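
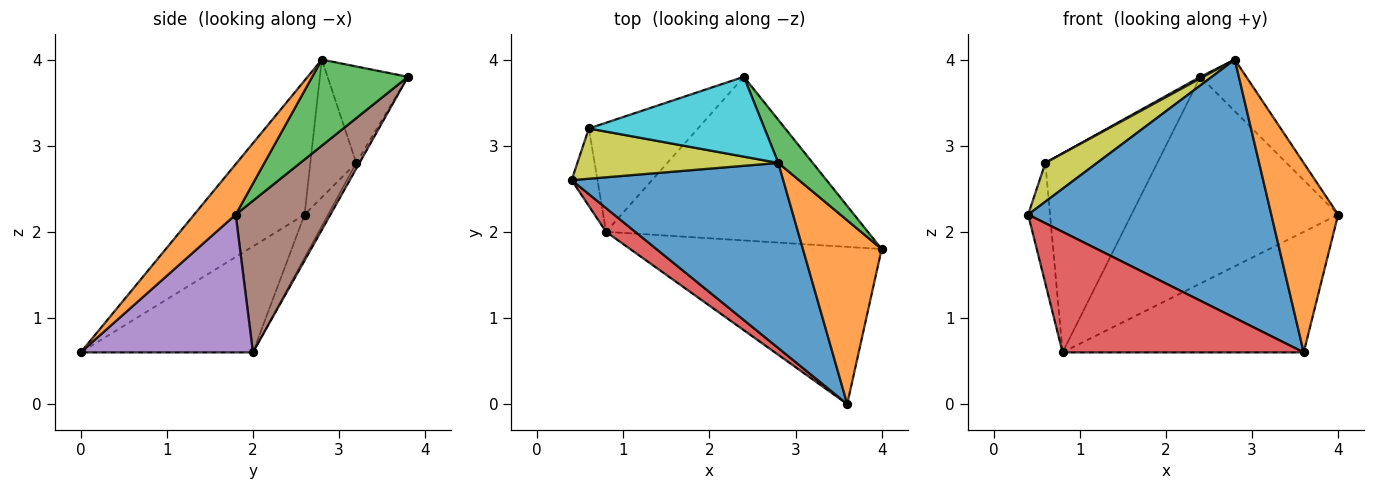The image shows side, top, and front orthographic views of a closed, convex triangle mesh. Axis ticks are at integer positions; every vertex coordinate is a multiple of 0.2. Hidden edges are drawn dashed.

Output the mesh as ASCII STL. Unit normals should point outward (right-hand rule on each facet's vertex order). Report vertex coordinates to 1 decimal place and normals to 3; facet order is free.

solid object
 facet normal -0.346 -0.763 0.546
  outer loop
   vertex 2.8 2.8 4.0
   vertex 0.4 2.6 2.2
   vertex 3.6 0.0 0.6
  endloop
 endfacet
 facet normal 0.407 -0.656 0.636
  outer loop
   vertex 2.8 2.8 4.0
   vertex 3.6 0.0 0.6
   vertex 4.0 1.8 2.2
  endloop
 endfacet
 facet normal 0.848 0.407 0.339
  outer loop
   vertex 2.4 3.8 3.8
   vertex 2.8 2.8 4.0
   vertex 4.0 1.8 2.2
  endloop
 endfacet
 facet normal -0.574 -0.804 0.158
  outer loop
   vertex 0.8 2.0 0.6
   vertex 3.6 0.0 0.6
   vertex 0.4 2.6 2.2
  endloop
 endfacet
 facet normal 0.399 0.558 -0.728
  outer loop
   vertex 0.8 2.0 0.6
   vertex 4.0 1.8 2.2
   vertex 3.6 0.0 0.6
  endloop
 endfacet
 facet normal 0.338 0.738 -0.584
  outer loop
   vertex 0.8 2.0 0.6
   vertex 2.4 3.8 3.8
   vertex 4.0 1.8 2.2
  endloop
 endfacet
 facet normal -0.669 0.625 -0.402
  outer loop
   vertex 0.6 3.2 2.8
   vertex 0.8 2.0 0.6
   vertex 0.4 2.6 2.2
  endloop
 endfacet
 facet normal -0.025 0.877 -0.480
  outer loop
   vertex 0.6 3.2 2.8
   vertex 2.4 3.8 3.8
   vertex 0.8 2.0 0.6
  endloop
 endfacet
 facet normal -0.477 -0.537 0.696
  outer loop
   vertex 0.6 3.2 2.8
   vertex 0.4 2.6 2.2
   vertex 2.8 2.8 4.0
  endloop
 endfacet
 facet normal -0.481 -0.017 0.876
  outer loop
   vertex 0.6 3.2 2.8
   vertex 2.8 2.8 4.0
   vertex 2.4 3.8 3.8
  endloop
 endfacet
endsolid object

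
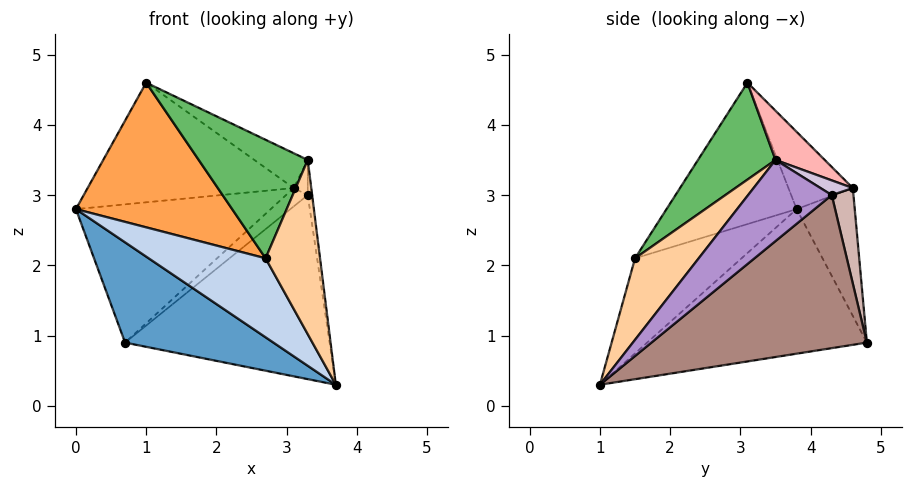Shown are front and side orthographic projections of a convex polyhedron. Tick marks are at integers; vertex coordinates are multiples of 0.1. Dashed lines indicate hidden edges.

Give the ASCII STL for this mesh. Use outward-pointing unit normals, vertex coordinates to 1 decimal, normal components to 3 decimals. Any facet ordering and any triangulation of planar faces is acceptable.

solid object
 facet normal -0.711 -0.480 -0.514
  outer loop
   vertex 0.7 4.8 0.9
   vertex 3.7 1.0 0.3
   vertex 0.0 3.8 2.8
  endloop
 endfacet
 facet normal -0.664 -0.729 -0.166
  outer loop
   vertex 2.7 1.5 2.1
   vertex 0.0 3.8 2.8
   vertex 3.7 1.0 0.3
  endloop
 endfacet
 facet normal -0.639 -0.767 0.057
  outer loop
   vertex 2.7 1.5 2.1
   vertex 1.0 3.1 4.6
   vertex 0.0 3.8 2.8
  endloop
 endfacet
 facet normal 0.651 -0.557 0.516
  outer loop
   vertex 2.7 1.5 2.1
   vertex 3.7 1.0 0.3
   vertex 3.3 3.5 3.5
  endloop
 endfacet
 facet normal 0.428 -0.601 0.675
  outer loop
   vertex 2.7 1.5 2.1
   vertex 3.3 3.5 3.5
   vertex 1.0 3.1 4.6
  endloop
 endfacet
 facet normal -0.266 0.890 0.371
  outer loop
   vertex 3.1 4.6 3.1
   vertex 0.7 4.8 0.9
   vertex 0.0 3.8 2.8
  endloop
 endfacet
 facet normal -0.263 0.841 0.473
  outer loop
   vertex 3.1 4.6 3.1
   vertex 0.0 3.8 2.8
   vertex 1.0 3.1 4.6
  endloop
 endfacet
 facet normal 0.346 0.376 0.860
  outer loop
   vertex 3.1 4.6 3.1
   vertex 1.0 3.1 4.6
   vertex 3.3 3.5 3.5
  endloop
 endfacet
 facet normal 0.995 0.052 0.084
  outer loop
   vertex 3.3 4.3 3.0
   vertex 3.3 3.5 3.5
   vertex 3.7 1.0 0.3
  endloop
 endfacet
 facet normal 0.773 0.336 0.538
  outer loop
   vertex 3.3 4.3 3.0
   vertex 3.1 4.6 3.1
   vertex 3.3 3.5 3.5
  endloop
 endfacet
 facet normal 0.585 0.555 -0.592
  outer loop
   vertex 3.3 4.3 3.0
   vertex 3.7 1.0 0.3
   vertex 0.7 4.8 0.9
  endloop
 endfacet
 facet normal 0.577 0.577 -0.577
  outer loop
   vertex 3.3 4.3 3.0
   vertex 0.7 4.8 0.9
   vertex 3.1 4.6 3.1
  endloop
 endfacet
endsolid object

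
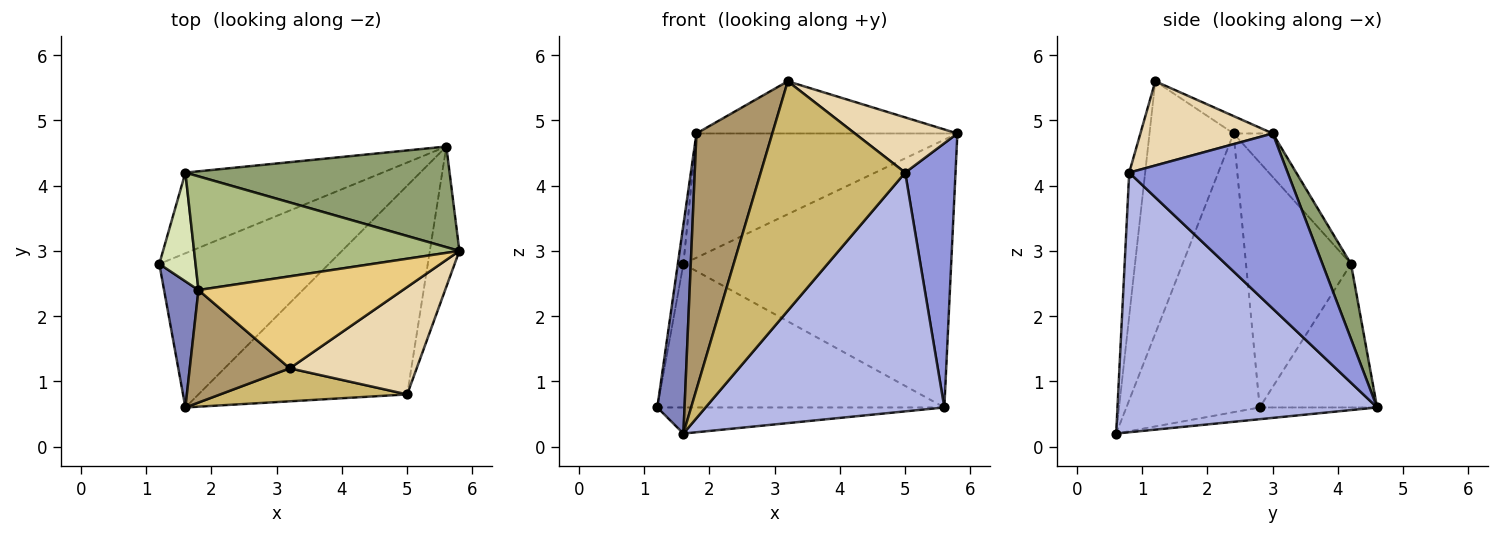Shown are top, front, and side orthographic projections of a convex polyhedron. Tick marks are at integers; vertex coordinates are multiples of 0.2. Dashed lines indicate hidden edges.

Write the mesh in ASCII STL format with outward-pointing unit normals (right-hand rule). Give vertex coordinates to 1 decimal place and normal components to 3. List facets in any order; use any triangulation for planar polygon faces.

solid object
 facet normal -0.068 0.166 -0.984
  outer loop
   vertex 5.6 4.6 0.6
   vertex 1.6 0.6 0.2
   vertex 1.2 2.8 0.6
  endloop
 endfacet
 facet normal -0.973 -0.199 0.120
  outer loop
   vertex 1.8 2.4 4.8
   vertex 1.2 2.8 0.6
   vertex 1.6 0.6 0.2
  endloop
 endfacet
 facet normal 0.941 -0.299 -0.159
  outer loop
   vertex 5.0 0.8 4.2
   vertex 5.6 4.6 0.6
   vertex 5.8 3.0 4.8
  endloop
 endfacet
 facet normal 0.633 -0.583 -0.509
  outer loop
   vertex 5.0 0.8 4.2
   vertex 1.6 0.6 0.2
   vertex 5.6 4.6 0.6
  endloop
 endfacet
 facet normal 0.099 0.931 0.350
  outer loop
   vertex 1.6 4.2 2.8
   vertex 5.8 3.0 4.8
   vertex 5.6 4.6 0.6
  endloop
 endfacet
 facet normal -0.110 0.733 0.671
  outer loop
   vertex 1.6 4.2 2.8
   vertex 1.8 2.4 4.8
   vertex 5.8 3.0 4.8
  endloop
 endfacet
 facet normal -0.336 0.821 -0.461
  outer loop
   vertex 1.6 4.2 2.8
   vertex 5.6 4.6 0.6
   vertex 1.2 2.8 0.6
  endloop
 endfacet
 facet normal -0.988 0.053 0.146
  outer loop
   vertex 1.6 4.2 2.8
   vertex 1.2 2.8 0.6
   vertex 1.8 2.4 4.8
  endloop
 endfacet
 facet normal -0.712 -0.643 0.282
  outer loop
   vertex 3.2 1.2 5.6
   vertex 1.8 2.4 4.8
   vertex 1.6 0.6 0.2
  endloop
 endfacet
 facet normal -0.109 -0.984 0.142
  outer loop
   vertex 3.2 1.2 5.6
   vertex 1.6 0.6 0.2
   vertex 5.0 0.8 4.2
  endloop
 endfacet
 facet normal -0.074 0.492 0.867
  outer loop
   vertex 3.2 1.2 5.6
   vertex 5.8 3.0 4.8
   vertex 1.8 2.4 4.8
  endloop
 endfacet
 facet normal 0.508 -0.394 0.766
  outer loop
   vertex 3.2 1.2 5.6
   vertex 5.0 0.8 4.2
   vertex 5.8 3.0 4.8
  endloop
 endfacet
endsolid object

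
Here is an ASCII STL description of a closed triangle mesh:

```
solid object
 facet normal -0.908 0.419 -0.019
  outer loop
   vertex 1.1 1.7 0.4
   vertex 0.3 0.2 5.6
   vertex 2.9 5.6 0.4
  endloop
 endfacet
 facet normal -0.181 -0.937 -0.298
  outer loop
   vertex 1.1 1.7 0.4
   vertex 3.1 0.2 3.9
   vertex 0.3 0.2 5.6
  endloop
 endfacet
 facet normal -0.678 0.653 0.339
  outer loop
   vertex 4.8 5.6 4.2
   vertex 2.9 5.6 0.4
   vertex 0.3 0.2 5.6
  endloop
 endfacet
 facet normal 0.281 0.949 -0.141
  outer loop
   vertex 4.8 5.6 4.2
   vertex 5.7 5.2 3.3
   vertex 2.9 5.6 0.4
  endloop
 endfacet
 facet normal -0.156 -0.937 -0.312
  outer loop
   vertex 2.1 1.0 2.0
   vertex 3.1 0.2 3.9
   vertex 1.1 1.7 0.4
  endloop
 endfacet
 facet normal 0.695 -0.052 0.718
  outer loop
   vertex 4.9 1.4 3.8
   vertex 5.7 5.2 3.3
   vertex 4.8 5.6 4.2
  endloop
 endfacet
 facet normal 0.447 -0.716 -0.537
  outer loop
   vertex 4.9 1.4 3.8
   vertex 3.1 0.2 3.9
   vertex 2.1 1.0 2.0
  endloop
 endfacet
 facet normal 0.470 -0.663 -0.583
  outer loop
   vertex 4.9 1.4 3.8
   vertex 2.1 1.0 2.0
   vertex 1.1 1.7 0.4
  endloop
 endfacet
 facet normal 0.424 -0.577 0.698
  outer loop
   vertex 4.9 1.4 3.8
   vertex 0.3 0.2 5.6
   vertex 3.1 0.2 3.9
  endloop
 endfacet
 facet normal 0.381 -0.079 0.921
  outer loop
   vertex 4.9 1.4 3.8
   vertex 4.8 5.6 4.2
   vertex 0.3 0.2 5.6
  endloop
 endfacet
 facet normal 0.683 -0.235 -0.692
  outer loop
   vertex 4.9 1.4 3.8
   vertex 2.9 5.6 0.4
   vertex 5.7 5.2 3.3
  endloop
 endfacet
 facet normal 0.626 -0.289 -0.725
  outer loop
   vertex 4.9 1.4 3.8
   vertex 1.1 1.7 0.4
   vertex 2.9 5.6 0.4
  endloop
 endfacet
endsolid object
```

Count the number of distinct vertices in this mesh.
8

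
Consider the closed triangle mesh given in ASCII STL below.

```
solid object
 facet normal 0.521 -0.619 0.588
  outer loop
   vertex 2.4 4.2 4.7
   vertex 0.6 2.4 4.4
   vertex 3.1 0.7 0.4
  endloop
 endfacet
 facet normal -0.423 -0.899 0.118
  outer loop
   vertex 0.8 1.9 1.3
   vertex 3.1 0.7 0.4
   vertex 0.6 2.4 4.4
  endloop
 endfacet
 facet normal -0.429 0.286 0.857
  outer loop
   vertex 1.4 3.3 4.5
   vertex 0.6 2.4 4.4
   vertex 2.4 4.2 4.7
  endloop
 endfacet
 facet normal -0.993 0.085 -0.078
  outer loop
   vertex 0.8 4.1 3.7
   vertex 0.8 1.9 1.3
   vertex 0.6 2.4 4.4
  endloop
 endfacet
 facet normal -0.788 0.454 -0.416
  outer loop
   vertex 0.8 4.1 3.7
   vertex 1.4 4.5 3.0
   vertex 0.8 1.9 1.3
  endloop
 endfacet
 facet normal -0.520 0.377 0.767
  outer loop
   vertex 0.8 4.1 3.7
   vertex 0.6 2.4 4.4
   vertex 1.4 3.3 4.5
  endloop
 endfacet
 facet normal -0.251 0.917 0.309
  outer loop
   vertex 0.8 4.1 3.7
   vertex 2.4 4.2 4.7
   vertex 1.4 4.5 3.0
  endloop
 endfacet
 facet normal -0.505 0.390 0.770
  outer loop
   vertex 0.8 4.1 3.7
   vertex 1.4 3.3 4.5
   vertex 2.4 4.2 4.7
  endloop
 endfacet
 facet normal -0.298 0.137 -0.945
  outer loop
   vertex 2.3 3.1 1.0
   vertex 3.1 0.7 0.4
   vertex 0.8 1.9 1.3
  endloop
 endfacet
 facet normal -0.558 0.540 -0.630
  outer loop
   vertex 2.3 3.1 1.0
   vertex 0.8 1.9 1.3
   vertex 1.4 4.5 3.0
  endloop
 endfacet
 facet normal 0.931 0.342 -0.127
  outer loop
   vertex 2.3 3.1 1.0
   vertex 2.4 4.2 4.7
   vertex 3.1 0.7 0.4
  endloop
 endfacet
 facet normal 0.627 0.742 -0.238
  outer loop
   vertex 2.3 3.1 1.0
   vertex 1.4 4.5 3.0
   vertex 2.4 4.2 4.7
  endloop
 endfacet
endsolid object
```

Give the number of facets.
12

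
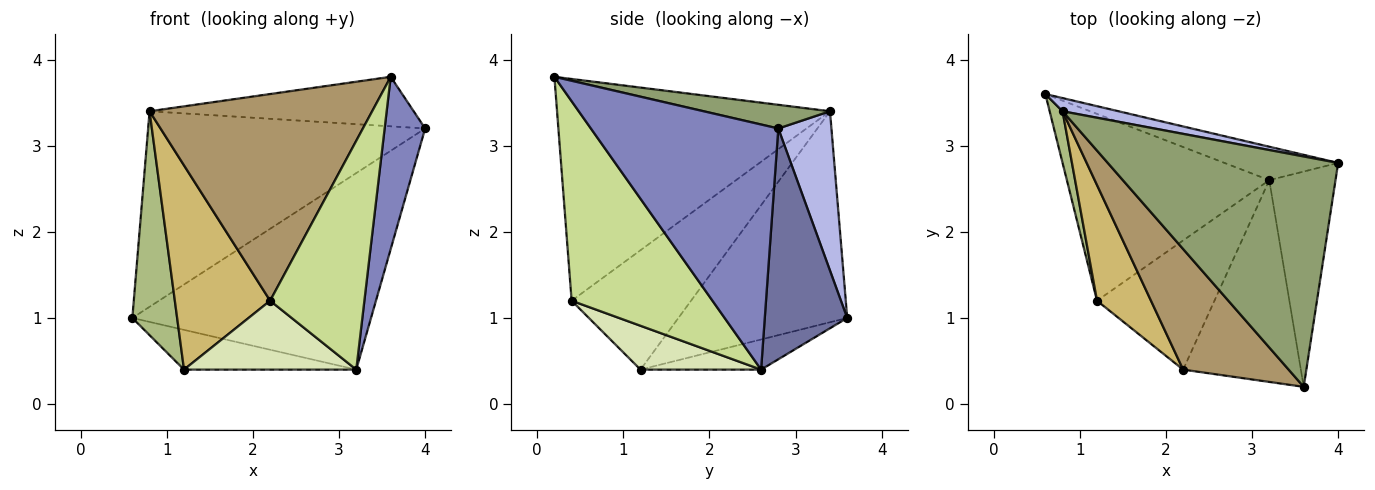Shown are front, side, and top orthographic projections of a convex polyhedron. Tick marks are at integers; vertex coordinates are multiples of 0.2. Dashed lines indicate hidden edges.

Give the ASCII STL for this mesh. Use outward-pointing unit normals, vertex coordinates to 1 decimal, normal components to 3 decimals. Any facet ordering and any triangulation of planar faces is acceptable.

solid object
 facet normal 0.322 0.933 -0.159
  outer loop
   vertex 3.2 2.6 0.4
   vertex 0.6 3.6 1.0
   vertex 4.0 2.8 3.2
  endloop
 endfacet
 facet normal 0.945 -0.204 -0.255
  outer loop
   vertex 3.2 2.6 0.4
   vertex 4.0 2.8 3.2
   vertex 3.6 0.2 3.8
  endloop
 endfacet
 facet normal -0.144 0.206 -0.968
  outer loop
   vertex 1.2 1.2 0.4
   vertex 0.6 3.6 1.0
   vertex 3.2 2.6 0.4
  endloop
 endfacet
 facet normal 0.188 0.980 0.066
  outer loop
   vertex 0.8 3.4 3.4
   vertex 4.0 2.8 3.2
   vertex 0.6 3.6 1.0
  endloop
 endfacet
 facet normal 0.100 0.209 0.973
  outer loop
   vertex 0.8 3.4 3.4
   vertex 3.6 0.2 3.8
   vertex 4.0 2.8 3.2
  endloop
 endfacet
 facet normal -0.965 -0.256 0.059
  outer loop
   vertex 0.8 3.4 3.4
   vertex 0.6 3.6 1.0
   vertex 1.2 1.2 0.4
  endloop
 endfacet
 facet normal 0.746 -0.499 -0.440
  outer loop
   vertex 2.2 0.4 1.2
   vertex 3.2 2.6 0.4
   vertex 3.6 0.2 3.8
  endloop
 endfacet
 facet normal 0.313 -0.447 -0.838
  outer loop
   vertex 2.2 0.4 1.2
   vertex 1.2 1.2 0.4
   vertex 3.2 2.6 0.4
  endloop
 endfacet
 facet normal -0.727 -0.593 0.346
  outer loop
   vertex 2.2 0.4 1.2
   vertex 3.6 0.2 3.8
   vertex 0.8 3.4 3.4
  endloop
 endfacet
 facet normal -0.737 -0.588 0.333
  outer loop
   vertex 2.2 0.4 1.2
   vertex 0.8 3.4 3.4
   vertex 1.2 1.2 0.4
  endloop
 endfacet
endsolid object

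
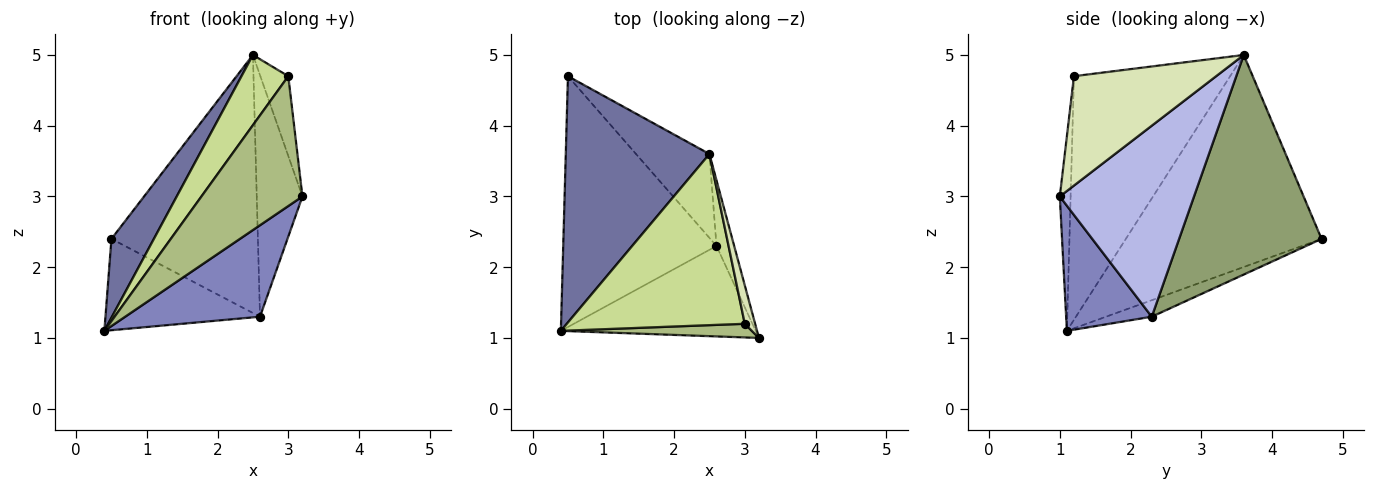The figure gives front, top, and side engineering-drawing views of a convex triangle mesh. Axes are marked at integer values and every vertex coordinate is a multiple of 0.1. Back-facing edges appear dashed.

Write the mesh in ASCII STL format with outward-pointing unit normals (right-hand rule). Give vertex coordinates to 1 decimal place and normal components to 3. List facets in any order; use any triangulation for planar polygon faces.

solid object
 facet normal -0.815 -0.177 0.552
  outer loop
   vertex 2.5 3.6 5.0
   vertex 0.5 4.7 2.4
   vertex 0.4 1.1 1.1
  endloop
 endfacet
 facet normal 0.412 -0.648 -0.641
  outer loop
   vertex 2.6 2.3 1.3
   vertex 3.2 1.0 3.0
   vertex 0.4 1.1 1.1
  endloop
 endfacet
 facet normal -0.101 0.340 -0.935
  outer loop
   vertex 2.6 2.3 1.3
   vertex 0.4 1.1 1.1
   vertex 0.5 4.7 2.4
  endloop
 endfacet
 facet normal 0.943 0.321 -0.087
  outer loop
   vertex 2.6 2.3 1.3
   vertex 2.5 3.6 5.0
   vertex 3.2 1.0 3.0
  endloop
 endfacet
 facet normal 0.679 0.698 -0.227
  outer loop
   vertex 2.6 2.3 1.3
   vertex 0.5 4.7 2.4
   vertex 2.5 3.6 5.0
  endloop
 endfacet
 facet normal -0.106 -0.989 0.104
  outer loop
   vertex 3.0 1.2 4.7
   vertex 0.4 1.1 1.1
   vertex 3.2 1.0 3.0
  endloop
 endfacet
 facet normal -0.785 -0.235 0.573
  outer loop
   vertex 3.0 1.2 4.7
   vertex 2.5 3.6 5.0
   vertex 0.4 1.1 1.1
  endloop
 endfacet
 facet normal 0.977 0.192 0.092
  outer loop
   vertex 3.0 1.2 4.7
   vertex 3.2 1.0 3.0
   vertex 2.5 3.6 5.0
  endloop
 endfacet
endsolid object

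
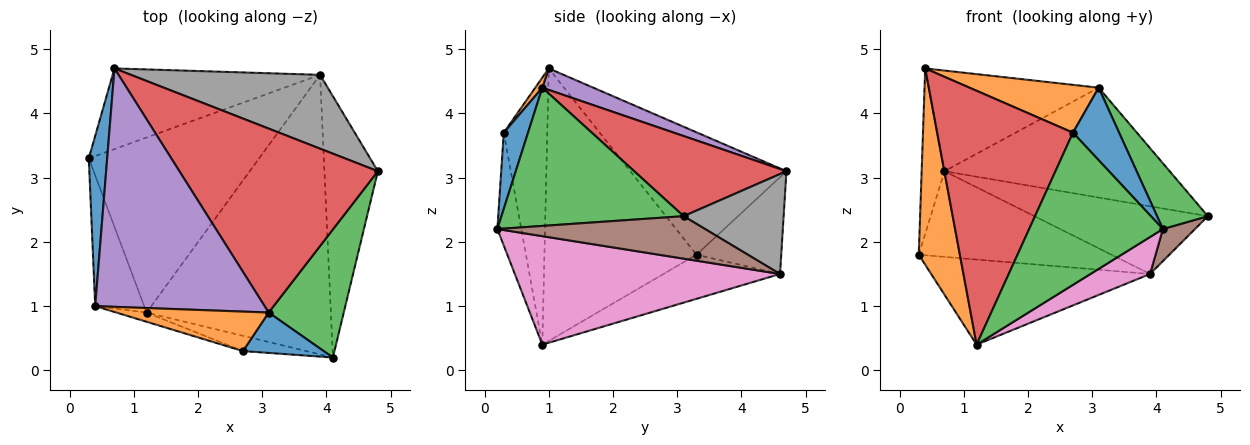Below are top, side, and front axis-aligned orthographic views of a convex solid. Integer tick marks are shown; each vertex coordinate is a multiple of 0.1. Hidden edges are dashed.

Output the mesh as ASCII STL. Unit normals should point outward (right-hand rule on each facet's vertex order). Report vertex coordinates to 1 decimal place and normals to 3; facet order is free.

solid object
 facet normal -0.979 0.143 0.147
  outer loop
   vertex 0.7 4.7 3.1
   vertex 0.3 3.3 1.8
   vertex 0.4 1.0 4.7
  endloop
 endfacet
 facet normal -0.951 -0.257 -0.171
  outer loop
   vertex 1.2 0.9 0.4
   vertex 0.4 1.0 4.7
   vertex 0.3 3.3 1.8
  endloop
 endfacet
 facet normal 0.853 -0.238 0.464
  outer loop
   vertex 3.1 0.9 4.4
   vertex 4.1 0.2 2.2
   vertex 4.8 3.1 2.4
  endloop
 endfacet
 facet normal 0.328 0.484 0.811
  outer loop
   vertex 3.1 0.9 4.4
   vertex 4.8 3.1 2.4
   vertex 0.7 4.7 3.1
  endloop
 endfacet
 facet normal 0.116 0.386 0.915
  outer loop
   vertex 3.1 0.9 4.4
   vertex 0.7 4.7 3.1
   vertex 0.4 1.0 4.7
  endloop
 endfacet
 facet normal 0.619 -0.096 -0.779
  outer loop
   vertex 3.9 4.6 1.5
   vertex 4.8 3.1 2.4
   vertex 4.1 0.2 2.2
  endloop
 endfacet
 facet normal 0.504 -0.113 -0.856
  outer loop
   vertex 3.9 4.6 1.5
   vertex 4.1 0.2 2.2
   vertex 1.2 0.9 0.4
  endloop
 endfacet
 facet normal 0.363 0.630 0.687
  outer loop
   vertex 3.9 4.6 1.5
   vertex 0.7 4.7 3.1
   vertex 4.8 3.1 2.4
  endloop
 endfacet
 facet normal -0.227 0.426 -0.876
  outer loop
   vertex 3.9 4.6 1.5
   vertex 1.2 0.9 0.4
   vertex 0.3 3.3 1.8
  endloop
 endfacet
 facet normal -0.305 0.693 -0.653
  outer loop
   vertex 3.9 4.6 1.5
   vertex 0.3 3.3 1.8
   vertex 0.7 4.7 3.1
  endloop
 endfacet
 facet normal 0.417 -0.794 0.442
  outer loop
   vertex 2.7 0.3 3.7
   vertex 4.1 0.2 2.2
   vertex 3.1 0.9 4.4
  endloop
 endfacet
 facet normal 0.042 -0.770 0.636
  outer loop
   vertex 2.7 0.3 3.7
   vertex 3.1 0.9 4.4
   vertex 0.4 1.0 4.7
  endloop
 endfacet
 facet normal -0.175 -0.980 -0.098
  outer loop
   vertex 2.7 0.3 3.7
   vertex 1.2 0.9 0.4
   vertex 4.1 0.2 2.2
  endloop
 endfacet
 facet normal -0.305 -0.952 -0.035
  outer loop
   vertex 2.7 0.3 3.7
   vertex 0.4 1.0 4.7
   vertex 1.2 0.9 0.4
  endloop
 endfacet
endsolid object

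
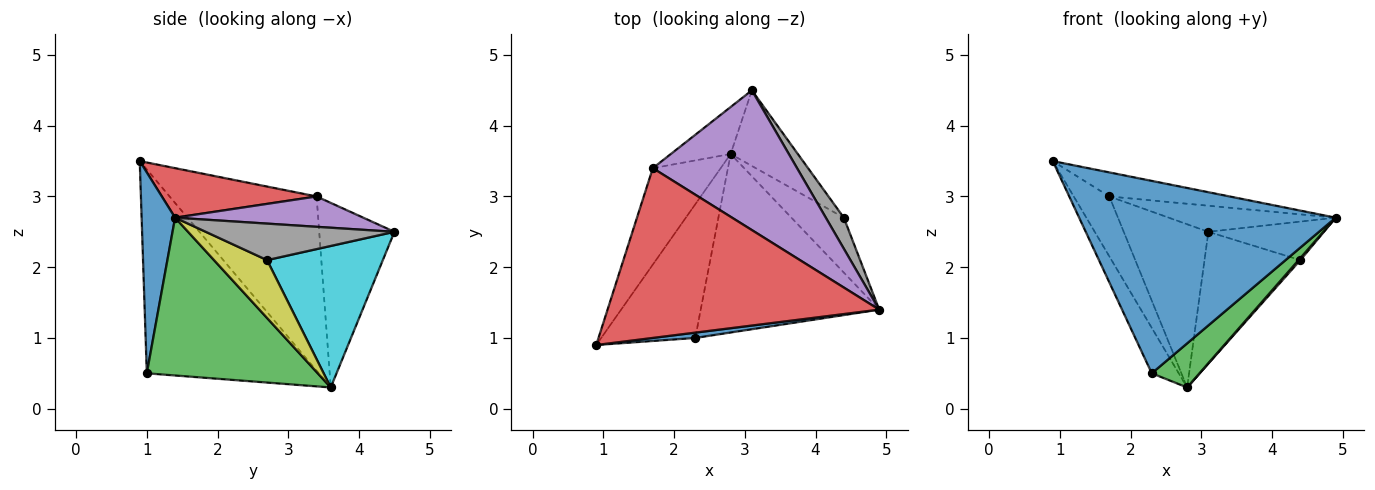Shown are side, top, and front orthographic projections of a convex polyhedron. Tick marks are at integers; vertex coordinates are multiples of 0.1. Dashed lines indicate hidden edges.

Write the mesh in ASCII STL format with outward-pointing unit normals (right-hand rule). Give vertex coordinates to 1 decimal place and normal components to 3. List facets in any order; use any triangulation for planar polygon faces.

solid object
 facet normal 0.129 -0.991 0.027
  outer loop
   vertex 2.3 1.0 0.5
   vertex 4.9 1.4 2.7
   vertex 0.9 0.9 3.5
  endloop
 endfacet
 facet normal -0.899 0.141 -0.415
  outer loop
   vertex 2.3 1.0 0.5
   vertex 0.9 0.9 3.5
   vertex 2.8 3.6 0.3
  endloop
 endfacet
 facet normal 0.651 -0.182 -0.737
  outer loop
   vertex 2.3 1.0 0.5
   vertex 2.8 3.6 0.3
   vertex 4.9 1.4 2.7
  endloop
 endfacet
 facet normal 0.178 0.138 0.974
  outer loop
   vertex 1.7 3.4 3.0
   vertex 0.9 0.9 3.5
   vertex 4.9 1.4 2.7
  endloop
 endfacet
 facet normal 0.203 0.180 0.963
  outer loop
   vertex 1.7 3.4 3.0
   vertex 4.9 1.4 2.7
   vertex 3.1 4.5 2.5
  endloop
 endfacet
 facet normal -0.909 0.220 -0.354
  outer loop
   vertex 1.7 3.4 3.0
   vertex 2.8 3.6 0.3
   vertex 0.9 0.9 3.5
  endloop
 endfacet
 facet normal -0.649 0.731 -0.210
  outer loop
   vertex 1.7 3.4 3.0
   vertex 3.1 4.5 2.5
   vertex 2.8 3.6 0.3
  endloop
 endfacet
 facet normal 0.786 0.481 0.388
  outer loop
   vertex 4.4 2.7 2.1
   vertex 3.1 4.5 2.5
   vertex 4.9 1.4 2.7
  endloop
 endfacet
 facet normal 0.741 -0.025 -0.671
  outer loop
   vertex 4.4 2.7 2.1
   vertex 4.9 1.4 2.7
   vertex 2.8 3.6 0.3
  endloop
 endfacet
 facet normal 0.723 0.599 -0.344
  outer loop
   vertex 4.4 2.7 2.1
   vertex 2.8 3.6 0.3
   vertex 3.1 4.5 2.5
  endloop
 endfacet
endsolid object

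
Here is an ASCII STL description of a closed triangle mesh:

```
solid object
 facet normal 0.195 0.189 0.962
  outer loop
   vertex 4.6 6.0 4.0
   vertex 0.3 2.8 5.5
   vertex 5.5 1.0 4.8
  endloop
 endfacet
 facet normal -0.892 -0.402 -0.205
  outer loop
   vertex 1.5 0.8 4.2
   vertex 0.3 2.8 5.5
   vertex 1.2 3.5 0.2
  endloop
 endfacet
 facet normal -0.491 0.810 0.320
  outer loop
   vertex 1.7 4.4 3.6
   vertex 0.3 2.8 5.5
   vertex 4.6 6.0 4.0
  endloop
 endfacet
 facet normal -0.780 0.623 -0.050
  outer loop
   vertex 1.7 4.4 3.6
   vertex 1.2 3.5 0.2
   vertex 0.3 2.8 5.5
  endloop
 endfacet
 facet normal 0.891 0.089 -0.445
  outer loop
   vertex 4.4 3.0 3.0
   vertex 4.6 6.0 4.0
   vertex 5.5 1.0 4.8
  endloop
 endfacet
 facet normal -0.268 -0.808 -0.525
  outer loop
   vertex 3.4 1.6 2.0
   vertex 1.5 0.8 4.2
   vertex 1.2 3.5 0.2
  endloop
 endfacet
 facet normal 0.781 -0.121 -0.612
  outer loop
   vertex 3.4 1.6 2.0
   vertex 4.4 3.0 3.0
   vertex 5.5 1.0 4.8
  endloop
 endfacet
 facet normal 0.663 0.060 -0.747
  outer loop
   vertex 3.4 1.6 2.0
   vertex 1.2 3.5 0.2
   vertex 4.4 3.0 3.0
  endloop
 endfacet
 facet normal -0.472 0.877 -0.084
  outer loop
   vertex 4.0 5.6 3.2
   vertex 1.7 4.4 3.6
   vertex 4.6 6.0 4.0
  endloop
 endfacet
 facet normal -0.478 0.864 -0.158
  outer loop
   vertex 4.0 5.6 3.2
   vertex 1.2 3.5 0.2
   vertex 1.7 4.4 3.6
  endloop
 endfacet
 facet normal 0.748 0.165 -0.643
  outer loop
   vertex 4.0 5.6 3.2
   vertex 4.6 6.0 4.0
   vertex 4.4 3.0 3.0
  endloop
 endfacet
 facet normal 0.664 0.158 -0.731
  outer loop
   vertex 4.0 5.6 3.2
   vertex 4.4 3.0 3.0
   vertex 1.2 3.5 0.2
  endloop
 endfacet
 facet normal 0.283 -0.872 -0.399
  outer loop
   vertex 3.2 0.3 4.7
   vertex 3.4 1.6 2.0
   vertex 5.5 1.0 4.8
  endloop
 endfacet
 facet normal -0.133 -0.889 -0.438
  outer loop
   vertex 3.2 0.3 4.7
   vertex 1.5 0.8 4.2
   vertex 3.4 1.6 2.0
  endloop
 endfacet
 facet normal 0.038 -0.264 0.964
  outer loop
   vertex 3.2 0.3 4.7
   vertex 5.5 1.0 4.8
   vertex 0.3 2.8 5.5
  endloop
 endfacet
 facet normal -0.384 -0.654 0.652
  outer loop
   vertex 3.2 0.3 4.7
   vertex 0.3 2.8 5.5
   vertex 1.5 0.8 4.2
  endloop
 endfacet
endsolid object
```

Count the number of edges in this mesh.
24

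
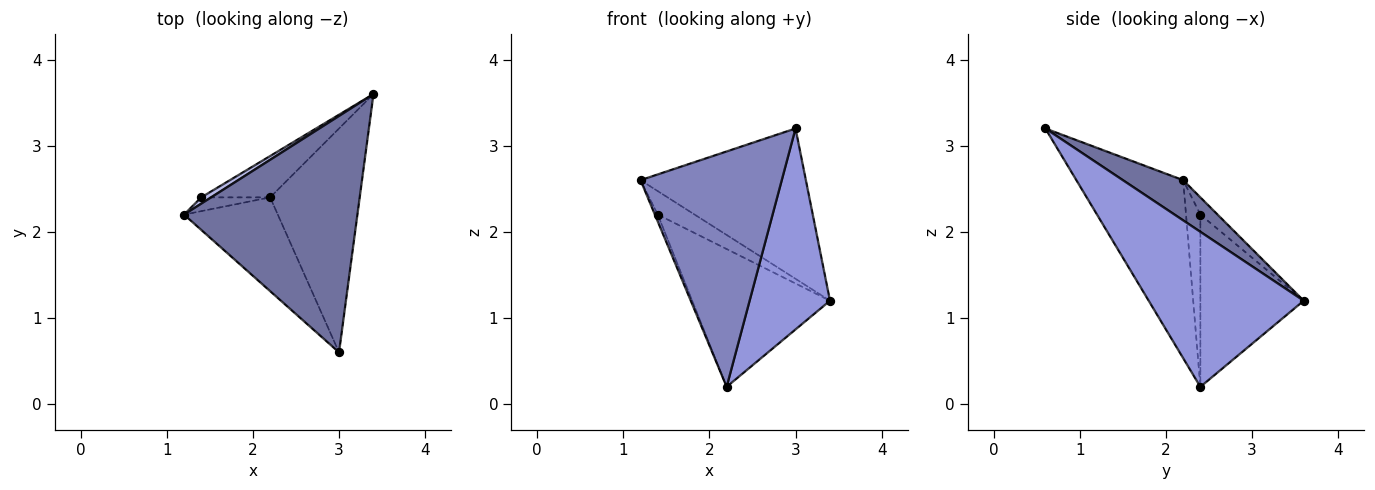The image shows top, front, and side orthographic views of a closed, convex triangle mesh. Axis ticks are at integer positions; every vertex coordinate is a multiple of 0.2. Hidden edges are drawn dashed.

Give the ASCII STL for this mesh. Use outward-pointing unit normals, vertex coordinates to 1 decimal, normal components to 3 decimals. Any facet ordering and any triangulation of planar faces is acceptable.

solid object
 facet normal 0.192 0.527 0.828
  outer loop
   vertex 3.0 0.6 3.2
   vertex 3.4 3.6 1.2
   vertex 1.2 2.2 2.6
  endloop
 endfacet
 facet normal -0.575 -0.760 -0.303
  outer loop
   vertex 2.2 2.4 0.2
   vertex 3.0 0.6 3.2
   vertex 1.2 2.2 2.6
  endloop
 endfacet
 facet normal 0.790 -0.410 -0.456
  outer loop
   vertex 2.2 2.4 0.2
   vertex 3.4 3.6 1.2
   vertex 3.0 0.6 3.2
  endloop
 endfacet
 facet normal -0.411 0.881 0.235
  outer loop
   vertex 1.4 2.4 2.2
   vertex 1.2 2.2 2.6
   vertex 3.4 3.6 1.2
  endloop
 endfacet
 facet normal -0.913 0.183 -0.365
  outer loop
   vertex 1.4 2.4 2.2
   vertex 2.2 2.4 0.2
   vertex 1.2 2.2 2.6
  endloop
 endfacet
 facet normal -0.583 0.778 -0.233
  outer loop
   vertex 1.4 2.4 2.2
   vertex 3.4 3.6 1.2
   vertex 2.2 2.4 0.2
  endloop
 endfacet
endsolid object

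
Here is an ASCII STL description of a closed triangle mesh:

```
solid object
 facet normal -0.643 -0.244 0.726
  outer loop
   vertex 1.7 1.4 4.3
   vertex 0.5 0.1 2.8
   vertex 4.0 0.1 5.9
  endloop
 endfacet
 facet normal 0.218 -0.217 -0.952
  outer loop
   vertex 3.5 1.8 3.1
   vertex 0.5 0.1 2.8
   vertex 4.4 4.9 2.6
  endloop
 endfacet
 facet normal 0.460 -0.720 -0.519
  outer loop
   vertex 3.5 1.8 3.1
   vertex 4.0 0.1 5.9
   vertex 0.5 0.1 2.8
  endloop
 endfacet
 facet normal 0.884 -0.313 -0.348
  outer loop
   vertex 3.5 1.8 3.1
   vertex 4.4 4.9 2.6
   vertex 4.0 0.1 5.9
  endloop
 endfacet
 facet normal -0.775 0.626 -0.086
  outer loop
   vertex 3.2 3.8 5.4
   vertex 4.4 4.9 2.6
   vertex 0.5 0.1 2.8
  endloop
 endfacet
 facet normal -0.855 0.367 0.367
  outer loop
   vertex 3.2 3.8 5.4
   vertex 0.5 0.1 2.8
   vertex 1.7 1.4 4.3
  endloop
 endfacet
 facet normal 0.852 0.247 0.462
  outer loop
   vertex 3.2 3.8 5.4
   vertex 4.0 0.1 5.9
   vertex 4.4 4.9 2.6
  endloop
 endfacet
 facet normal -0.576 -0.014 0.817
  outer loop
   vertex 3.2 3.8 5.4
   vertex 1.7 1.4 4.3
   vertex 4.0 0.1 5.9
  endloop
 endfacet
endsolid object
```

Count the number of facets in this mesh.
8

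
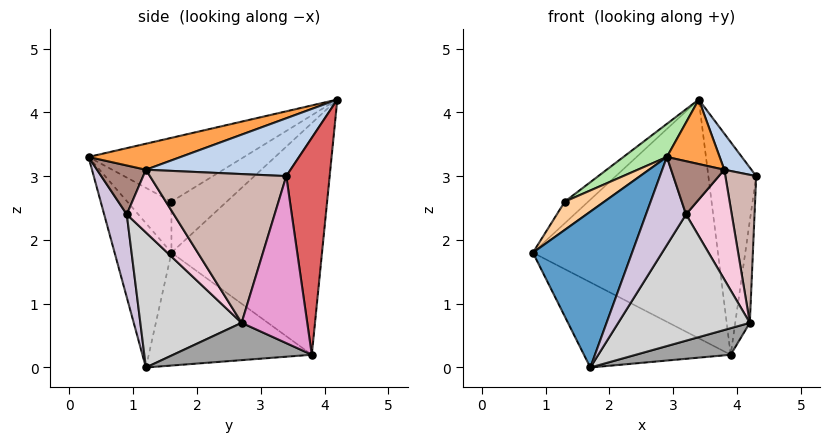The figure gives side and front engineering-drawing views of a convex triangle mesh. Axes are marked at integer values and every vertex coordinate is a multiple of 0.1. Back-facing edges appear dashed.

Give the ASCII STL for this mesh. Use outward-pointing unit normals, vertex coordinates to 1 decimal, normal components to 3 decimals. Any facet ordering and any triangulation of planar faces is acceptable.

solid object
 facet normal -0.496 -0.866 -0.056
  outer loop
   vertex 1.7 1.2 0.0
   vertex 2.9 0.3 3.3
   vertex 0.8 1.6 1.8
  endloop
 endfacet
 facet normal 0.745 -0.140 0.652
  outer loop
   vertex 3.8 1.2 3.1
   vertex 4.3 3.4 3.0
   vertex 3.4 4.2 4.2
  endloop
 endfacet
 facet normal 0.446 -0.255 0.858
  outer loop
   vertex 3.8 1.2 3.1
   vertex 3.4 4.2 4.2
   vertex 2.9 0.3 3.3
  endloop
 endfacet
 facet normal -0.676 -0.604 0.422
  outer loop
   vertex 1.3 1.6 2.6
   vertex 0.8 1.6 1.8
   vertex 2.9 0.3 3.3
  endloop
 endfacet
 facet normal -0.798 0.338 0.499
  outer loop
   vertex 1.3 1.6 2.6
   vertex 3.4 4.2 4.2
   vertex 0.8 1.6 1.8
  endloop
 endfacet
 facet normal -0.488 -0.136 0.862
  outer loop
   vertex 1.3 1.6 2.6
   vertex 2.9 0.3 3.3
   vertex 3.4 4.2 4.2
  endloop
 endfacet
 facet normal 0.672 0.741 0.010
  outer loop
   vertex 3.9 3.8 0.2
   vertex 3.4 4.2 4.2
   vertex 4.3 3.4 3.0
  endloop
 endfacet
 facet normal -0.659 0.593 -0.462
  outer loop
   vertex 3.9 3.8 0.2
   vertex 1.7 1.2 0.0
   vertex 0.8 1.6 1.8
  endloop
 endfacet
 facet normal -0.624 0.766 -0.155
  outer loop
   vertex 3.9 3.8 0.2
   vertex 0.8 1.6 1.8
   vertex 3.4 4.2 4.2
  endloop
 endfacet
 facet normal 0.454 -0.804 -0.384
  outer loop
   vertex 3.2 0.9 2.4
   vertex 2.9 0.3 3.3
   vertex 1.7 1.2 0.0
  endloop
 endfacet
 facet normal 0.654 -0.711 -0.256
  outer loop
   vertex 3.2 0.9 2.4
   vertex 3.8 1.2 3.1
   vertex 2.9 0.3 3.3
  endloop
 endfacet
 facet normal 0.975 -0.220 0.025
  outer loop
   vertex 4.2 2.7 0.7
   vertex 4.3 3.4 3.0
   vertex 3.8 1.2 3.1
  endloop
 endfacet
 facet normal 0.970 0.216 -0.108
  outer loop
   vertex 4.2 2.7 0.7
   vertex 3.9 3.8 0.2
   vertex 4.3 3.4 3.0
  endloop
 endfacet
 facet normal 0.684 -0.665 -0.301
  outer loop
   vertex 4.2 2.7 0.7
   vertex 3.8 1.2 3.1
   vertex 3.2 0.9 2.4
  endloop
 endfacet
 facet normal 0.412 -0.282 -0.867
  outer loop
   vertex 4.2 2.7 0.7
   vertex 1.7 1.2 0.0
   vertex 3.9 3.8 0.2
  endloop
 endfacet
 facet normal 0.550 -0.714 -0.433
  outer loop
   vertex 4.2 2.7 0.7
   vertex 3.2 0.9 2.4
   vertex 1.7 1.2 0.0
  endloop
 endfacet
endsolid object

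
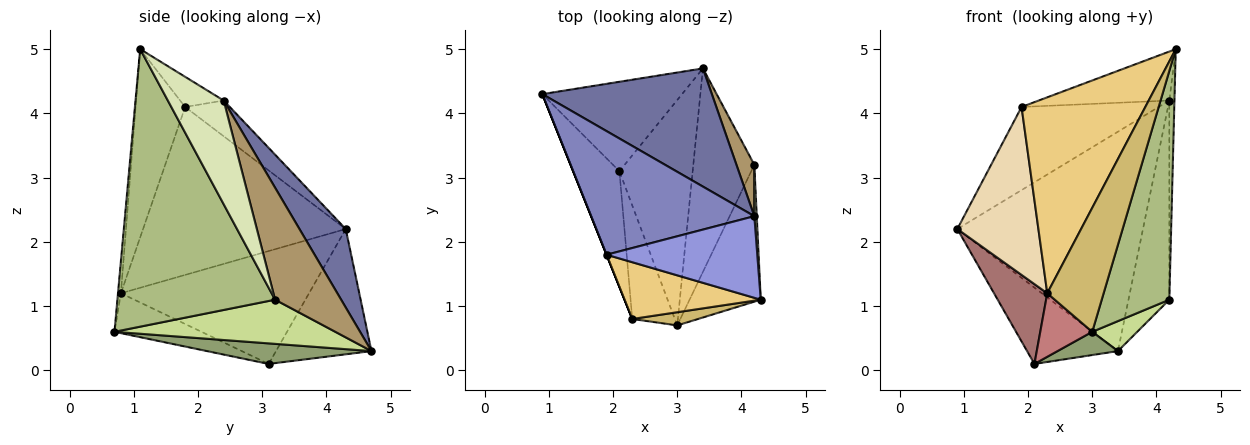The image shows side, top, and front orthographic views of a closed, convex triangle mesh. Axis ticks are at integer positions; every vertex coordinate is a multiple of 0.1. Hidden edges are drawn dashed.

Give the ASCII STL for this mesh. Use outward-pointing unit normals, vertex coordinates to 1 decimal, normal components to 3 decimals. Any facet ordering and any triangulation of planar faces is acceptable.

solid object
 facet normal 0.214 0.860 0.463
  outer loop
   vertex 4.2 2.4 4.2
   vertex 3.4 4.7 0.3
   vertex 0.9 4.3 2.2
  endloop
 endfacet
 facet normal -0.179 0.549 0.816
  outer loop
   vertex 4.2 2.4 4.2
   vertex 0.9 4.3 2.2
   vertex 1.9 1.8 4.1
  endloop
 endfacet
 facet normal -0.169 0.507 0.845
  outer loop
   vertex 4.2 2.4 4.2
   vertex 1.9 1.8 4.1
   vertex 4.3 1.1 5.0
  endloop
 endfacet
 facet normal -0.563 0.536 -0.628
  outer loop
   vertex 2.1 3.1 0.1
   vertex 0.9 4.3 2.2
   vertex 3.4 4.7 0.3
  endloop
 endfacet
 facet normal 0.269 -0.099 -0.958
  outer loop
   vertex 2.1 3.1 0.1
   vertex 3.4 4.7 0.3
   vertex 3.0 0.7 0.6
  endloop
 endfacet
 facet normal 0.895 -0.384 -0.229
  outer loop
   vertex 4.2 3.2 1.1
   vertex 4.3 1.1 5.0
   vertex 3.0 0.7 0.6
  endloop
 endfacet
 facet normal 0.582 -0.119 -0.804
  outer loop
   vertex 4.2 3.2 1.1
   vertex 3.0 0.7 0.6
   vertex 3.4 4.7 0.3
  endloop
 endfacet
 facet normal 0.996 0.091 0.023
  outer loop
   vertex 4.2 3.2 1.1
   vertex 4.2 2.4 4.2
   vertex 4.3 1.1 5.0
  endloop
 endfacet
 facet normal 0.843 0.521 0.135
  outer loop
   vertex 4.2 3.2 1.1
   vertex 3.4 4.7 0.3
   vertex 4.2 2.4 4.2
  endloop
 endfacet
 facet normal -0.051 -0.993 0.105
  outer loop
   vertex 2.3 0.8 1.2
   vertex 3.0 0.7 0.6
   vertex 4.3 1.1 5.0
  endloop
 endfacet
 facet normal -0.359 -0.897 0.260
  outer loop
   vertex 2.3 0.8 1.2
   vertex 4.3 1.1 5.0
   vertex 1.9 1.8 4.1
  endloop
 endfacet
 facet normal -0.928 -0.371 0.000
  outer loop
   vertex 2.3 0.8 1.2
   vertex 1.9 1.8 4.1
   vertex 0.9 4.3 2.2
  endloop
 endfacet
 facet normal -0.895 -0.253 -0.367
  outer loop
   vertex 2.3 0.8 1.2
   vertex 0.9 4.3 2.2
   vertex 2.1 3.1 0.1
  endloop
 endfacet
 facet normal -0.633 -0.378 -0.676
  outer loop
   vertex 2.3 0.8 1.2
   vertex 2.1 3.1 0.1
   vertex 3.0 0.7 0.6
  endloop
 endfacet
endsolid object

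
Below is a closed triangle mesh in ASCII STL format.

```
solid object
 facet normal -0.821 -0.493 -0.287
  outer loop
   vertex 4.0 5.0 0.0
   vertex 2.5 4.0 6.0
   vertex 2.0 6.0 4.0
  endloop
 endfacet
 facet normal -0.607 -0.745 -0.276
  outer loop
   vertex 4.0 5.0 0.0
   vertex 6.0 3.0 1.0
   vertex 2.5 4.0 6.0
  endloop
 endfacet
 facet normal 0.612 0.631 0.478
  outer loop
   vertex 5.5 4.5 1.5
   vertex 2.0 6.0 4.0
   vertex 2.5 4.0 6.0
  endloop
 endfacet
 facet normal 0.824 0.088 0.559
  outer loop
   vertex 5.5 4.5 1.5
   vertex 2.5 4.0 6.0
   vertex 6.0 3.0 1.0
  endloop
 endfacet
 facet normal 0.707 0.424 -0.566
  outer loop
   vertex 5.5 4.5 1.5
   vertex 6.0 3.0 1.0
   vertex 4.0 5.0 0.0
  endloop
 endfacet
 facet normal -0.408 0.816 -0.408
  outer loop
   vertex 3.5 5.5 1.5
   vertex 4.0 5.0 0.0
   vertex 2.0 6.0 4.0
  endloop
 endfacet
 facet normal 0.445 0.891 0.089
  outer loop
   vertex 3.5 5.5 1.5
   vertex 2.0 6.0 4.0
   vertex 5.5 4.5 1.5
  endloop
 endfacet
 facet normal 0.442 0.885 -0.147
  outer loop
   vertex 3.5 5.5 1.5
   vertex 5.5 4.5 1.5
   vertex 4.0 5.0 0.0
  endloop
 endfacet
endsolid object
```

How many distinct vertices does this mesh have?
6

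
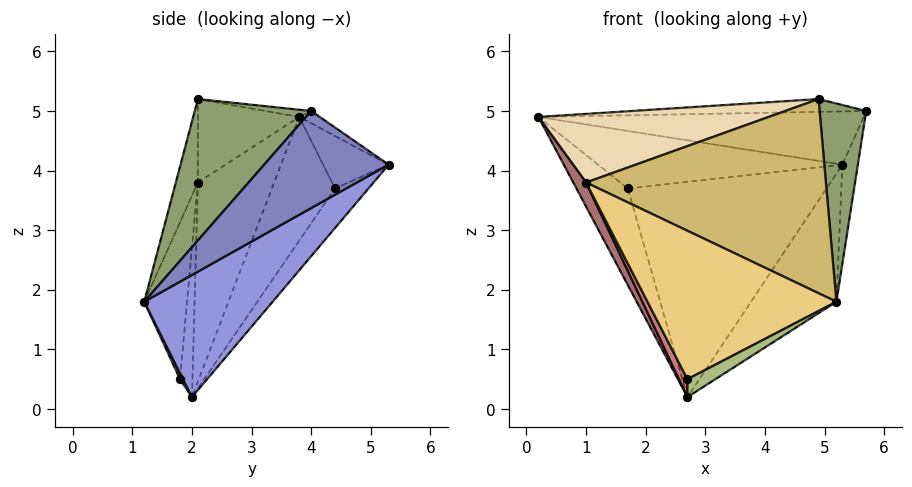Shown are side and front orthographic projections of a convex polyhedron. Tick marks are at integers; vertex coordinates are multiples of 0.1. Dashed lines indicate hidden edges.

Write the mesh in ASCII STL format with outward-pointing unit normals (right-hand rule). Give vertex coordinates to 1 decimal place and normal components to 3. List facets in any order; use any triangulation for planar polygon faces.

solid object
 facet normal -0.035 0.561 0.827
  outer loop
   vertex 5.3 5.3 4.1
   vertex 0.2 3.8 4.9
   vertex 5.7 4.0 5.0
  endloop
 endfacet
 facet normal 0.960 0.119 -0.254
  outer loop
   vertex 5.3 5.3 4.1
   vertex 5.7 4.0 5.0
   vertex 5.2 1.2 1.8
  endloop
 endfacet
 facet normal 0.582 0.387 -0.715
  outer loop
   vertex 5.3 5.3 4.1
   vertex 5.2 1.2 1.8
   vertex 2.7 2.0 0.2
  endloop
 endfacet
 facet normal -0.022 0.114 0.993
  outer loop
   vertex 4.9 2.1 5.2
   vertex 5.7 4.0 5.0
   vertex 0.2 3.8 4.9
  endloop
 endfacet
 facet normal 0.914 -0.366 0.177
  outer loop
   vertex 4.9 2.1 5.2
   vertex 5.2 1.2 1.8
   vertex 5.7 4.0 5.0
  endloop
 endfacet
 facet normal 0.088 -0.829 -0.553
  outer loop
   vertex 2.7 1.8 0.5
   vertex 2.7 2.0 0.2
   vertex 5.2 1.2 1.8
  endloop
 endfacet
 facet normal -0.649 0.528 -0.548
  outer loop
   vertex 1.7 4.4 3.7
   vertex 2.7 2.0 0.2
   vertex 0.2 3.8 4.9
  endloop
 endfacet
 facet normal -0.256 0.954 0.157
  outer loop
   vertex 1.7 4.4 3.7
   vertex 0.2 3.8 4.9
   vertex 5.3 5.3 4.1
  endloop
 endfacet
 facet normal -0.135 0.799 -0.586
  outer loop
   vertex 1.7 4.4 3.7
   vertex 5.3 5.3 4.1
   vertex 2.7 2.0 0.2
  endloop
 endfacet
 facet normal -0.089 -0.965 0.248
  outer loop
   vertex 1.0 2.1 3.8
   vertex 5.2 1.2 1.8
   vertex 4.9 2.1 5.2
  endloop
 endfacet
 facet normal -0.221 -0.975 -0.025
  outer loop
   vertex 1.0 2.1 3.8
   vertex 2.7 1.8 0.5
   vertex 5.2 1.2 1.8
  endloop
 endfacet
 facet normal -0.268 -0.609 0.746
  outer loop
   vertex 1.0 2.1 3.8
   vertex 4.9 2.1 5.2
   vertex 0.2 3.8 4.9
  endloop
 endfacet
 facet normal -0.896 -0.151 -0.419
  outer loop
   vertex 1.0 2.1 3.8
   vertex 0.2 3.8 4.9
   vertex 2.7 2.0 0.2
  endloop
 endfacet
 facet normal -0.774 -0.527 -0.351
  outer loop
   vertex 1.0 2.1 3.8
   vertex 2.7 2.0 0.2
   vertex 2.7 1.8 0.5
  endloop
 endfacet
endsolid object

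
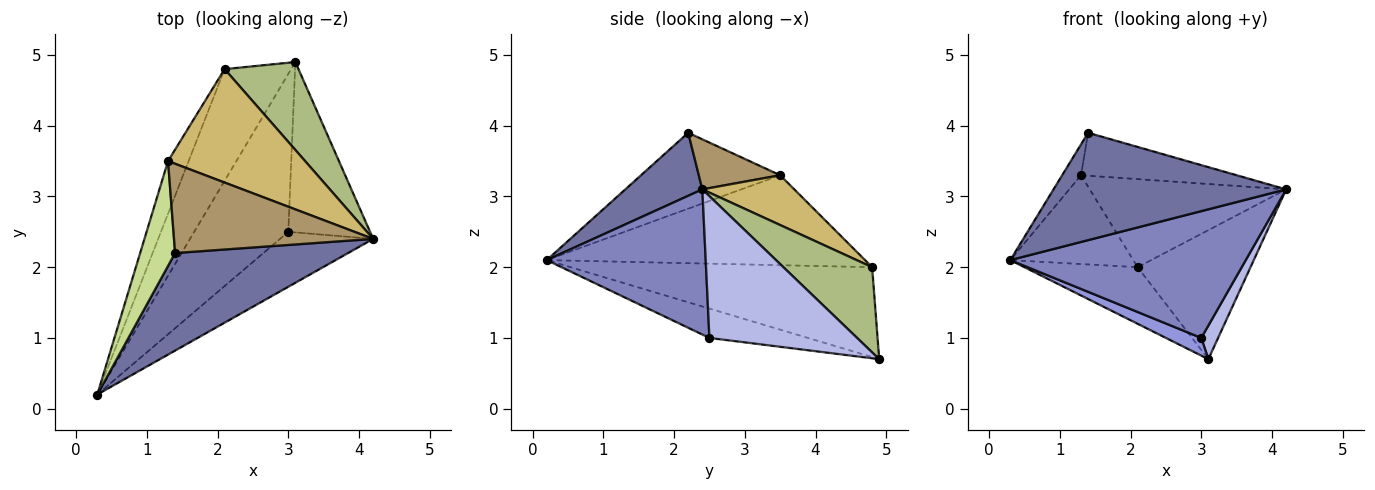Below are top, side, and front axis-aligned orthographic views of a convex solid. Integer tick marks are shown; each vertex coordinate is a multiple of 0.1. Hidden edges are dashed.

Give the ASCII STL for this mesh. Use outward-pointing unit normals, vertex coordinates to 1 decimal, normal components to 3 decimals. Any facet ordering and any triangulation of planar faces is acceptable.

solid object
 facet normal 0.238 -0.719 0.653
  outer loop
   vertex 1.4 2.2 3.9
   vertex 0.3 0.2 2.1
   vertex 4.2 2.4 3.1
  endloop
 endfacet
 facet normal 0.527 -0.780 -0.338
  outer loop
   vertex 3.0 2.5 1.0
   vertex 4.2 2.4 3.1
   vertex 0.3 0.2 2.1
  endloop
 endfacet
 facet normal -0.296 -0.106 -0.949
  outer loop
   vertex 3.0 2.5 1.0
   vertex 0.3 0.2 2.1
   vertex 3.1 4.9 0.7
  endloop
 endfacet
 facet normal 0.862 -0.098 -0.497
  outer loop
   vertex 3.0 2.5 1.0
   vertex 3.1 4.9 0.7
   vertex 4.2 2.4 3.1
  endloop
 endfacet
 facet normal -0.769 0.289 -0.570
  outer loop
   vertex 2.1 4.8 2.0
   vertex 3.1 4.9 0.7
   vertex 0.3 0.2 2.1
  endloop
 endfacet
 facet normal 0.545 0.693 0.472
  outer loop
   vertex 2.1 4.8 2.0
   vertex 4.2 2.4 3.1
   vertex 3.1 4.9 0.7
  endloop
 endfacet
 facet normal -0.902 0.122 0.415
  outer loop
   vertex 1.3 3.5 3.3
   vertex 0.3 0.2 2.1
   vertex 1.4 2.2 3.9
  endloop
 endfacet
 facet normal -0.912 0.352 -0.209
  outer loop
   vertex 1.3 3.5 3.3
   vertex 2.1 4.8 2.0
   vertex 0.3 0.2 2.1
  endloop
 endfacet
 facet normal 0.221 0.423 0.879
  outer loop
   vertex 1.3 3.5 3.3
   vertex 1.4 2.2 3.9
   vertex 4.2 2.4 3.1
  endloop
 endfacet
 facet normal 0.276 0.589 0.759
  outer loop
   vertex 1.3 3.5 3.3
   vertex 4.2 2.4 3.1
   vertex 2.1 4.8 2.0
  endloop
 endfacet
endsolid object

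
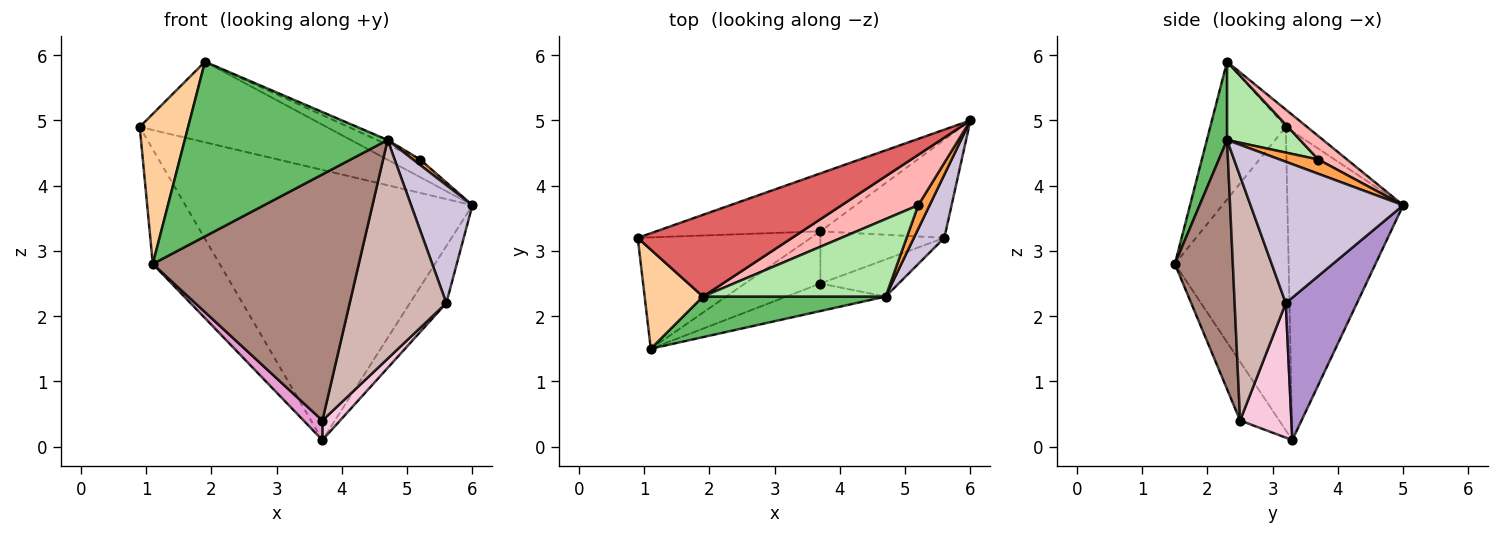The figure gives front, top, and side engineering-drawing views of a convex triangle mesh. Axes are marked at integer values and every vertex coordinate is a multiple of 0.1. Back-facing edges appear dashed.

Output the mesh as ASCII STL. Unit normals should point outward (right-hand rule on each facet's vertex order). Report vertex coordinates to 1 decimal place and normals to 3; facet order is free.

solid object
 facet normal -0.367 0.910 -0.195
  outer loop
   vertex 3.7 3.3 0.1
   vertex 0.9 3.2 4.9
   vertex 6.0 5.0 3.7
  endloop
 endfacet
 facet normal -0.773 0.455 -0.442
  outer loop
   vertex 3.7 3.3 0.1
   vertex 1.1 1.5 2.8
   vertex 0.9 3.2 4.9
  endloop
 endfacet
 facet normal 0.774 -0.144 0.617
  outer loop
   vertex 5.2 3.7 4.4
   vertex 4.7 2.3 4.7
   vertex 6.0 5.0 3.7
  endloop
 endfacet
 facet normal -0.793 -0.508 0.336
  outer loop
   vertex 1.9 2.3 5.9
   vertex 0.9 3.2 4.9
   vertex 1.1 1.5 2.8
  endloop
 endfacet
 facet normal 0.097 -0.969 0.225
  outer loop
   vertex 1.9 2.3 5.9
   vertex 1.1 1.5 2.8
   vertex 4.7 2.3 4.7
  endloop
 endfacet
 facet normal 0.393 0.056 0.918
  outer loop
   vertex 1.9 2.3 5.9
   vertex 4.7 2.3 4.7
   vertex 5.2 3.7 4.4
  endloop
 endfacet
 facet normal -0.080 0.700 0.710
  outer loop
   vertex 1.9 2.3 5.9
   vertex 6.0 5.0 3.7
   vertex 0.9 3.2 4.9
  endloop
 endfacet
 facet normal 0.277 0.318 0.907
  outer loop
   vertex 1.9 2.3 5.9
   vertex 5.2 3.7 4.4
   vertex 6.0 5.0 3.7
  endloop
 endfacet
 facet normal 0.701 0.358 -0.617
  outer loop
   vertex 5.6 3.2 2.2
   vertex 3.7 3.3 0.1
   vertex 6.0 5.0 3.7
  endloop
 endfacet
 facet normal 0.910 -0.366 0.196
  outer loop
   vertex 5.6 3.2 2.2
   vertex 6.0 5.0 3.7
   vertex 4.7 2.3 4.7
  endloop
 endfacet
 facet normal 0.269 -0.957 -0.107
  outer loop
   vertex 3.7 2.5 0.4
   vertex 4.7 2.3 4.7
   vertex 1.1 1.5 2.8
  endloop
 endfacet
 facet normal 0.462 -0.874 -0.148
  outer loop
   vertex 3.7 2.5 0.4
   vertex 5.6 3.2 2.2
   vertex 4.7 2.3 4.7
  endloop
 endfacet
 facet normal -0.589 -0.284 -0.757
  outer loop
   vertex 3.7 2.5 0.4
   vertex 1.1 1.5 2.8
   vertex 3.7 3.3 0.1
  endloop
 endfacet
 facet normal 0.713 -0.246 -0.657
  outer loop
   vertex 3.7 2.5 0.4
   vertex 3.7 3.3 0.1
   vertex 5.6 3.2 2.2
  endloop
 endfacet
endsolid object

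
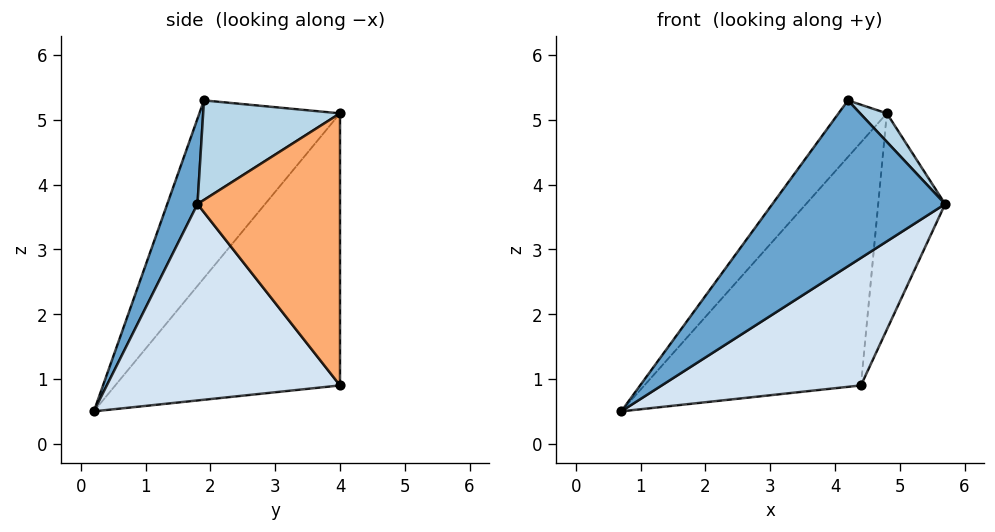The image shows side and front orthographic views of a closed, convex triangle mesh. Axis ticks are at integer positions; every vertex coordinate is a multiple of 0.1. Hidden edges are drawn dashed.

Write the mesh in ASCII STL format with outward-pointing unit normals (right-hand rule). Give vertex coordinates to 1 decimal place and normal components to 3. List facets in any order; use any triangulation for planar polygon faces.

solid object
 facet normal 0.168 -0.961 0.218
  outer loop
   vertex 4.2 1.9 5.3
   vertex 0.7 0.2 0.5
   vertex 5.7 1.8 3.7
  endloop
 endfacet
 facet normal -0.820 0.282 0.498
  outer loop
   vertex 4.2 1.9 5.3
   vertex 4.8 4.0 5.1
   vertex 0.7 0.2 0.5
  endloop
 endfacet
 facet normal 0.718 -0.140 0.682
  outer loop
   vertex 4.2 1.9 5.3
   vertex 5.7 1.8 3.7
   vertex 4.8 4.0 5.1
  endloop
 endfacet
 facet normal 0.576 -0.492 -0.653
  outer loop
   vertex 4.4 4.0 0.9
   vertex 5.7 1.8 3.7
   vertex 0.7 0.2 0.5
  endloop
 endfacet
 facet normal -0.718 0.692 0.068
  outer loop
   vertex 4.4 4.0 0.9
   vertex 0.7 0.2 0.5
   vertex 4.8 4.0 5.1
  endloop
 endfacet
 facet normal 0.902 0.424 -0.086
  outer loop
   vertex 4.4 4.0 0.9
   vertex 4.8 4.0 5.1
   vertex 5.7 1.8 3.7
  endloop
 endfacet
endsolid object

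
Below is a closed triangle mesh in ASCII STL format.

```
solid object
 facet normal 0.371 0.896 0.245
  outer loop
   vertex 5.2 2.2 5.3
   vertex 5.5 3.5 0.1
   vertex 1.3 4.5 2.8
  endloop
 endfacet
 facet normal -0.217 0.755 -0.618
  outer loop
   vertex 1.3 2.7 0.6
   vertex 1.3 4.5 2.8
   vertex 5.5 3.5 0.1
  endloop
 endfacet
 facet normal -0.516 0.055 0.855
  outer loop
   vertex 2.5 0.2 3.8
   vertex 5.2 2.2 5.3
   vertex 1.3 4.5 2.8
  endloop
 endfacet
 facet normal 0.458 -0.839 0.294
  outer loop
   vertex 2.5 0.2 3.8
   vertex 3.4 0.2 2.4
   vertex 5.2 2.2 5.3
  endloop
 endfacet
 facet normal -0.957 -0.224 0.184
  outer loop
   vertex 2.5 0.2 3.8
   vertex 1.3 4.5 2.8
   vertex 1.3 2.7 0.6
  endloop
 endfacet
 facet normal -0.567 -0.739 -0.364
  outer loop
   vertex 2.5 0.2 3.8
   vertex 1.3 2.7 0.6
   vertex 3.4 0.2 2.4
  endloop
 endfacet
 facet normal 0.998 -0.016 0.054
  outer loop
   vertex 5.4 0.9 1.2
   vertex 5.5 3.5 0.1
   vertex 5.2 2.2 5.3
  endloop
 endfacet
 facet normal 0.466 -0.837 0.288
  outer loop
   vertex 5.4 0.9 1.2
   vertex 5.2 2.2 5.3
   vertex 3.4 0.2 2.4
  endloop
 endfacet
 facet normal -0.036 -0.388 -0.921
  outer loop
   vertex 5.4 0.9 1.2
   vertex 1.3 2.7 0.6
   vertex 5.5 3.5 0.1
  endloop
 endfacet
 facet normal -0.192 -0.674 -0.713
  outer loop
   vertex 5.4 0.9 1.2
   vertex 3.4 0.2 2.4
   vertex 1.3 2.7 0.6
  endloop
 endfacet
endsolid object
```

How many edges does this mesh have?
15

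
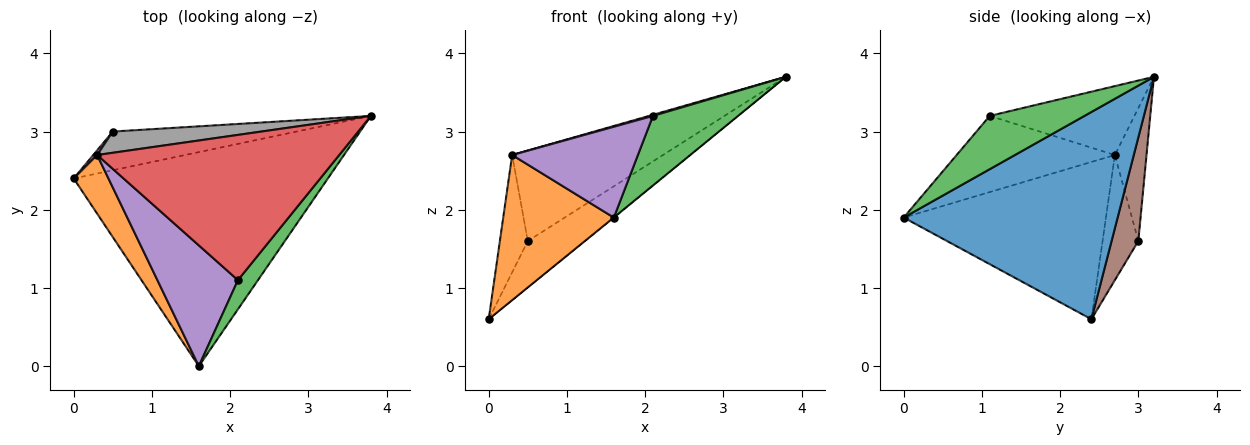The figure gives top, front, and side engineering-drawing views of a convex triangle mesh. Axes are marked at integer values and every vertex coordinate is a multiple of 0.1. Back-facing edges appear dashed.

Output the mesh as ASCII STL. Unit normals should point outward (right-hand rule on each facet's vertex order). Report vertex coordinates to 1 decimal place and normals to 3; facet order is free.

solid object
 facet normal 0.632 0.001 -0.775
  outer loop
   vertex 1.6 0.0 1.9
   vertex 0.0 2.4 0.6
   vertex 3.8 3.2 3.7
  endloop
 endfacet
 facet normal -0.861 -0.471 0.190
  outer loop
   vertex 0.3 2.7 2.7
   vertex 0.0 2.4 0.6
   vertex 1.6 0.0 1.9
  endloop
 endfacet
 facet normal 0.716 -0.644 0.269
  outer loop
   vertex 2.1 1.1 3.2
   vertex 1.6 0.0 1.9
   vertex 3.8 3.2 3.7
  endloop
 endfacet
 facet normal -0.274 -0.007 0.962
  outer loop
   vertex 2.1 1.1 3.2
   vertex 3.8 3.2 3.7
   vertex 0.3 2.7 2.7
  endloop
 endfacet
 facet normal -0.603 -0.479 0.638
  outer loop
   vertex 2.1 1.1 3.2
   vertex 0.3 2.7 2.7
   vertex 1.6 0.0 1.9
  endloop
 endfacet
 facet normal 0.340 0.722 -0.603
  outer loop
   vertex 0.5 3.0 1.6
   vertex 3.8 3.2 3.7
   vertex 0.0 2.4 0.6
  endloop
 endfacet
 facet normal -0.788 0.615 0.025
  outer loop
   vertex 0.5 3.0 1.6
   vertex 0.0 2.4 0.6
   vertex 0.3 2.7 2.7
  endloop
 endfacet
 facet normal -0.200 0.954 0.224
  outer loop
   vertex 0.5 3.0 1.6
   vertex 0.3 2.7 2.7
   vertex 3.8 3.2 3.7
  endloop
 endfacet
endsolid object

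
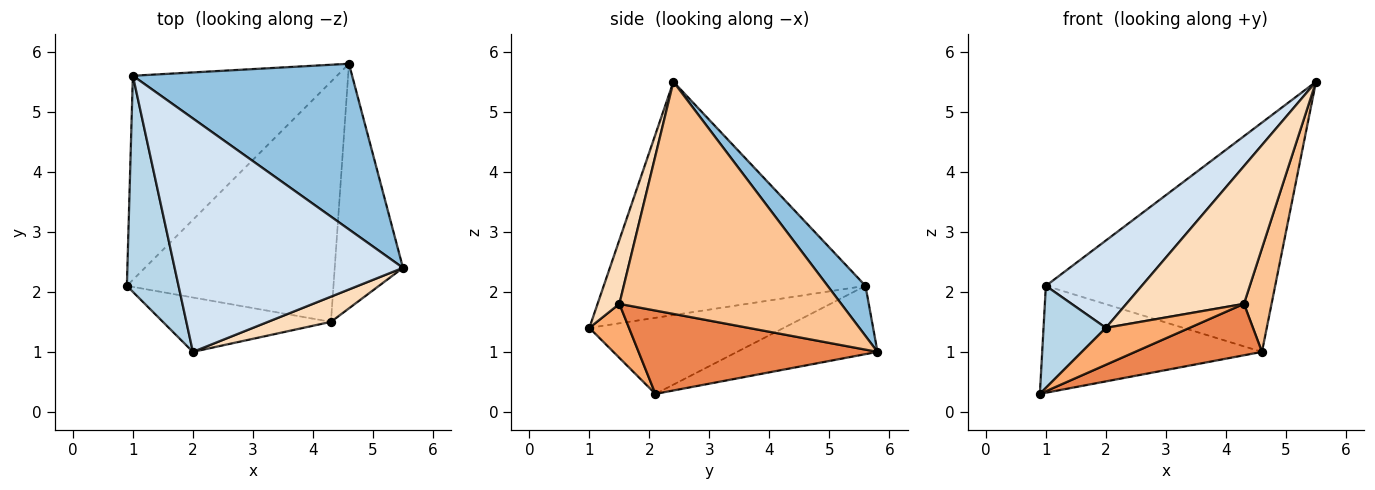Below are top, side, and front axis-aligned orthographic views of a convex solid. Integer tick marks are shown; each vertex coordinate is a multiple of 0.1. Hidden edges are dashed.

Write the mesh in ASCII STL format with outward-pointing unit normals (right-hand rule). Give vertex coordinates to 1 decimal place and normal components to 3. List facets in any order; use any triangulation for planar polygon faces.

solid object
 facet normal -0.284 0.445 -0.849
  outer loop
   vertex 1.0 5.6 2.1
   vertex 4.6 5.8 1.0
   vertex 0.9 2.1 0.3
  endloop
 endfacet
 facet normal 0.133 0.803 0.580
  outer loop
   vertex 1.0 5.6 2.1
   vertex 5.5 2.4 5.5
   vertex 4.6 5.8 1.0
  endloop
 endfacet
 facet normal -0.800 -0.256 0.543
  outer loop
   vertex 1.0 5.6 2.1
   vertex 0.9 2.1 0.3
   vertex 2.0 1.0 1.4
  endloop
 endfacet
 facet normal -0.691 -0.253 0.677
  outer loop
   vertex 1.0 5.6 2.1
   vertex 2.0 1.0 1.4
   vertex 5.5 2.4 5.5
  endloop
 endfacet
 facet normal 0.367 -0.195 -0.910
  outer loop
   vertex 4.3 1.5 1.8
   vertex 0.9 2.1 0.3
   vertex 4.6 5.8 1.0
  endloop
 endfacet
 facet normal 0.257 -0.543 -0.800
  outer loop
   vertex 4.3 1.5 1.8
   vertex 2.0 1.0 1.4
   vertex 0.9 2.1 0.3
  endloop
 endfacet
 facet normal 0.953 -0.119 -0.280
  outer loop
   vertex 4.3 1.5 1.8
   vertex 4.6 5.8 1.0
   vertex 5.5 2.4 5.5
  endloop
 endfacet
 facet normal 0.180 -0.968 0.177
  outer loop
   vertex 4.3 1.5 1.8
   vertex 5.5 2.4 5.5
   vertex 2.0 1.0 1.4
  endloop
 endfacet
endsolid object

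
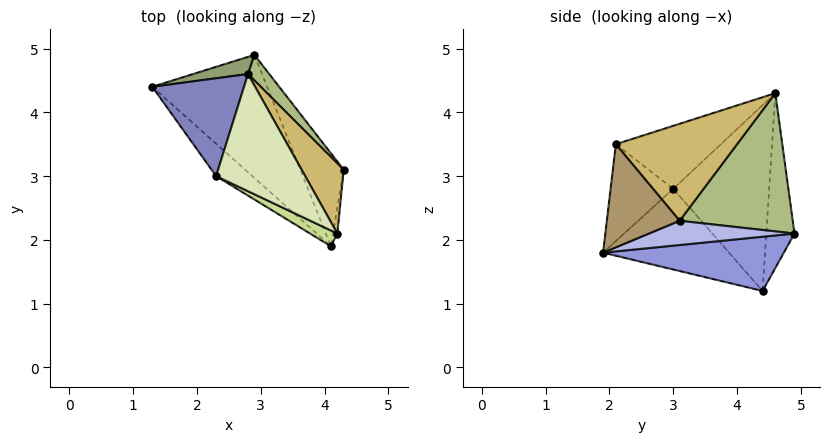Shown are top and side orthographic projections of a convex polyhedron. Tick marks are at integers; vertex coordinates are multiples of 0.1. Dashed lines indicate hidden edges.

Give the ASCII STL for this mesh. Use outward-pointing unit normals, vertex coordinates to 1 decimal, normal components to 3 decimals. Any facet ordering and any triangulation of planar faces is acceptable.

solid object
 facet normal -0.608 -0.746 -0.273
  outer loop
   vertex 2.3 3.0 2.8
   vertex 1.3 4.4 1.2
   vertex 4.1 1.9 1.8
  endloop
 endfacet
 facet normal -0.889 -0.133 0.439
  outer loop
   vertex 2.3 3.0 2.8
   vertex 2.8 4.6 4.3
   vertex 1.3 4.4 1.2
  endloop
 endfacet
 facet normal 0.413 0.253 -0.875
  outer loop
   vertex 2.9 4.9 2.1
   vertex 4.1 1.9 1.8
   vertex 1.3 4.4 1.2
  endloop
 endfacet
 facet normal 0.469 0.272 -0.840
  outer loop
   vertex 2.9 4.9 2.1
   vertex 4.3 3.1 2.3
   vertex 4.1 1.9 1.8
  endloop
 endfacet
 facet normal -0.353 0.929 0.111
  outer loop
   vertex 2.9 4.9 2.1
   vertex 1.3 4.4 1.2
   vertex 2.8 4.6 4.3
  endloop
 endfacet
 facet normal 0.777 0.618 0.120
  outer loop
   vertex 2.9 4.9 2.1
   vertex 2.8 4.6 4.3
   vertex 4.3 3.1 2.3
  endloop
 endfacet
 facet normal -0.463 -0.877 0.130
  outer loop
   vertex 4.2 2.1 3.5
   vertex 2.3 3.0 2.8
   vertex 4.1 1.9 1.8
  endloop
 endfacet
 facet normal -0.499 -0.505 0.705
  outer loop
   vertex 4.2 2.1 3.5
   vertex 2.8 4.6 4.3
   vertex 2.3 3.0 2.8
  endloop
 endfacet
 facet normal 0.988 -0.148 -0.041
  outer loop
   vertex 4.2 2.1 3.5
   vertex 4.1 1.9 1.8
   vertex 4.3 3.1 2.3
  endloop
 endfacet
 facet normal 0.856 0.360 0.372
  outer loop
   vertex 4.2 2.1 3.5
   vertex 4.3 3.1 2.3
   vertex 2.8 4.6 4.3
  endloop
 endfacet
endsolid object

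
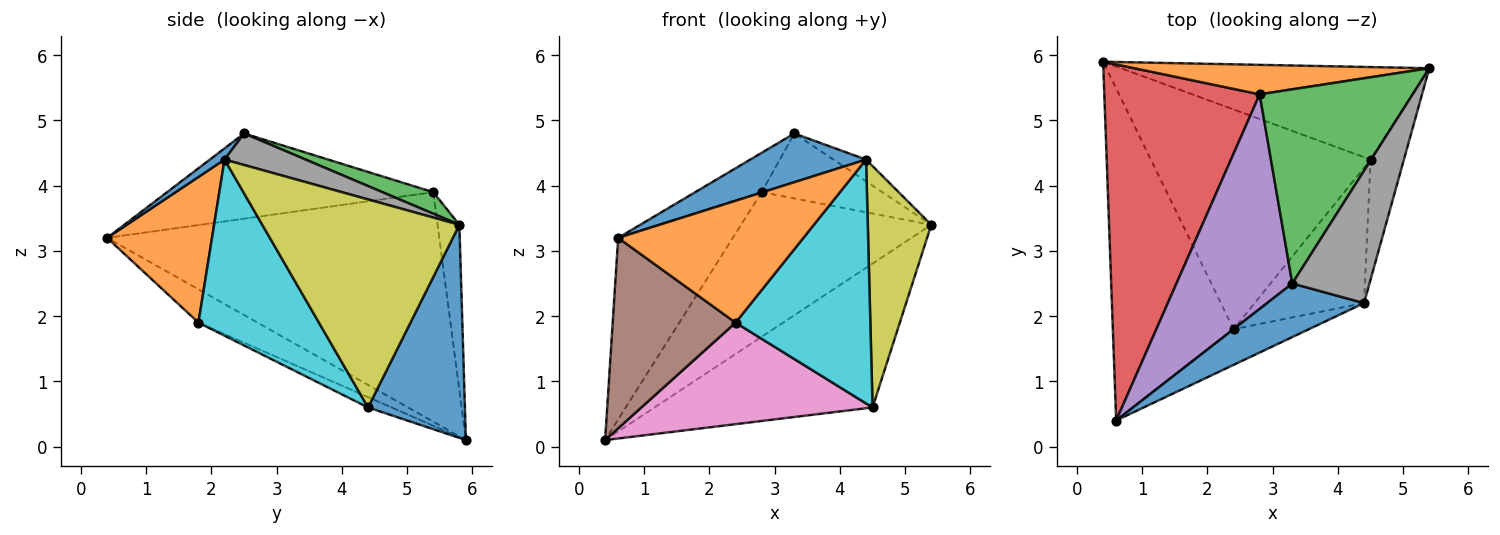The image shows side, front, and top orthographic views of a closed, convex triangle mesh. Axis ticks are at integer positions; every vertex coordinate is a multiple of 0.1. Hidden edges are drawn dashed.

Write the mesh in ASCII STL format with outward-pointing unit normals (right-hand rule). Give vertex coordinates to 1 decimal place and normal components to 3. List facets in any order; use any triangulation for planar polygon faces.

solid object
 facet normal 0.350 0.788 -0.507
  outer loop
   vertex 4.5 4.4 0.6
   vertex 0.4 5.9 0.1
   vertex 5.4 5.8 3.4
  endloop
 endfacet
 facet normal -0.112 0.974 0.199
  outer loop
   vertex 2.8 5.4 3.9
   vertex 5.4 5.8 3.4
   vertex 0.4 5.9 0.1
  endloop
 endfacet
 facet normal 0.132 0.315 0.940
  outer loop
   vertex 2.8 5.4 3.9
   vertex 3.3 2.5 4.8
   vertex 5.4 5.8 3.4
  endloop
 endfacet
 facet normal -0.796 0.275 0.539
  outer loop
   vertex 2.8 5.4 3.9
   vertex 0.4 5.9 0.1
   vertex 0.6 0.4 3.2
  endloop
 endfacet
 facet normal -0.586 0.146 0.797
  outer loop
   vertex 2.8 5.4 3.9
   vertex 0.6 0.4 3.2
   vertex 3.3 2.5 4.8
  endloop
 endfacet
 facet normal -0.233 -0.484 -0.844
  outer loop
   vertex 2.4 1.8 1.9
   vertex 0.6 0.4 3.2
   vertex 0.4 5.9 0.1
  endloop
 endfacet
 facet normal -0.043 -0.419 -0.907
  outer loop
   vertex 2.4 1.8 1.9
   vertex 0.4 5.9 0.1
   vertex 4.5 4.4 0.6
  endloop
 endfacet
 facet normal 0.374 0.150 0.915
  outer loop
   vertex 4.4 2.2 4.4
   vertex 5.4 5.8 3.4
   vertex 3.3 2.5 4.8
  endloop
 endfacet
 facet normal 0.941 -0.303 -0.151
  outer loop
   vertex 4.4 2.2 4.4
   vertex 4.5 4.4 0.6
   vertex 5.4 5.8 3.4
  endloop
 endfacet
 facet normal 0.616 -0.689 -0.383
  outer loop
   vertex 4.4 2.2 4.4
   vertex 2.4 1.8 1.9
   vertex 4.5 4.4 0.6
  endloop
 endfacet
 facet normal 0.085 -0.671 0.737
  outer loop
   vertex 4.4 2.2 4.4
   vertex 3.3 2.5 4.8
   vertex 0.6 0.4 3.2
  endloop
 endfacet
 facet normal 0.477 -0.843 -0.247
  outer loop
   vertex 4.4 2.2 4.4
   vertex 0.6 0.4 3.2
   vertex 2.4 1.8 1.9
  endloop
 endfacet
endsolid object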